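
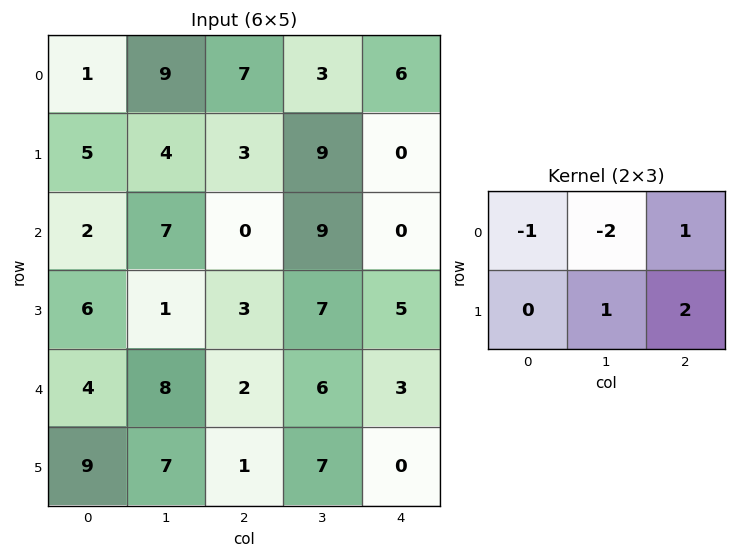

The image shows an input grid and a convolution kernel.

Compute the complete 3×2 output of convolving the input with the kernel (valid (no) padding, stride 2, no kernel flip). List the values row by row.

Output[0,0]: The receptive field on the input at this output position is [1 9 7 / 5 4 3]. Elementwise product with the kernel and sum: 1·-1 + 9·-2 + 7·1 + 4·1 + 3·2.

-2 2
-9 -1
-9 -4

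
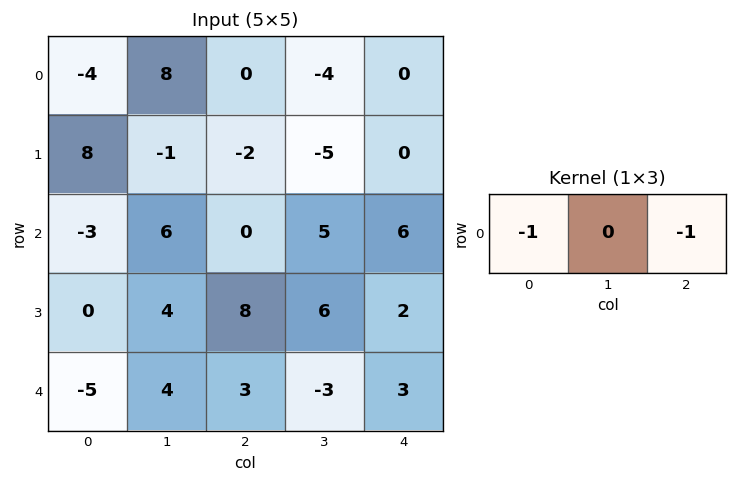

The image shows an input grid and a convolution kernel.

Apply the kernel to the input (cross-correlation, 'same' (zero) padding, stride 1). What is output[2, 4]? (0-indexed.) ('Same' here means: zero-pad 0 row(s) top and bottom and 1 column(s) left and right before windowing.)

-5

The receptive field on the zero-padded input at this output position is [5 6 0]. Elementwise product with the kernel and sum: 5·-1 + 0·-1.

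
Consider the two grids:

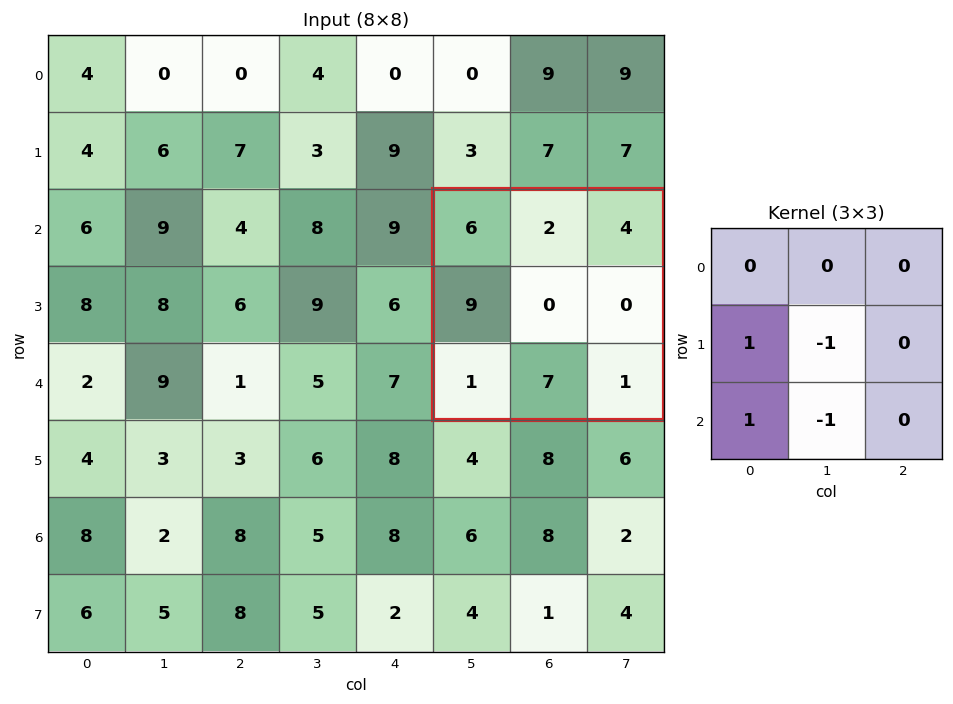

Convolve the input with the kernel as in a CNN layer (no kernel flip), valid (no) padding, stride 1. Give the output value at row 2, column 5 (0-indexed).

The receptive field on the input at this output position is [6 2 4 / 9 0 0 / 1 7 1]. Elementwise product with the kernel and sum: 9·1 + 0·-1 + 1·1 + 7·-1.

3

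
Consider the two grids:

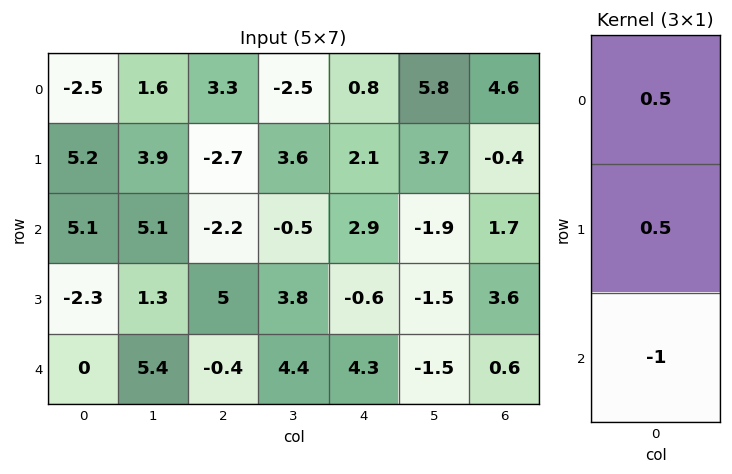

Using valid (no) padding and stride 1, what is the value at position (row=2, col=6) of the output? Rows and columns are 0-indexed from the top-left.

2.05

The receptive field on the input at this output position is [1.7 / 3.6 / 0.6]. Elementwise product with the kernel and sum: 1.7·0.5 + 3.6·0.5 + 0.6·-1.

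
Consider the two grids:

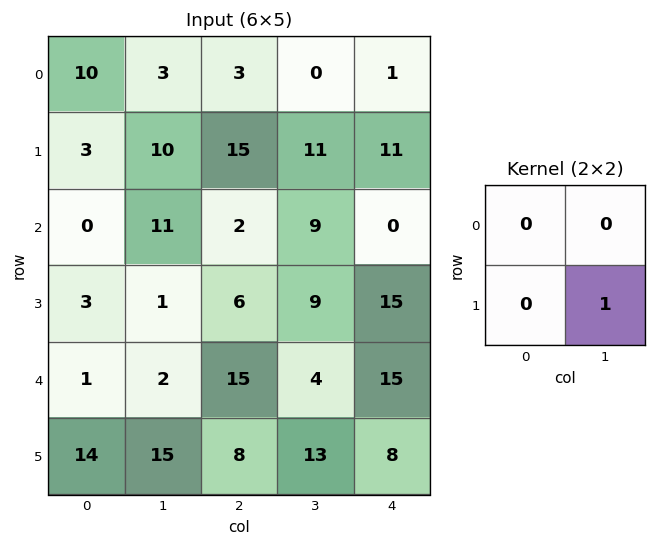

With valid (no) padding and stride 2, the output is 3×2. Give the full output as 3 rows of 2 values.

10 11
1 9
15 13

Output[0,0]: The receptive field on the input at this output position is [10 3 / 3 10]. Elementwise product with the kernel and sum: 10·1.
Output[0,1]: The receptive field on the input at this output position is [3 0 / 15 11]. Elementwise product with the kernel and sum: 11·1.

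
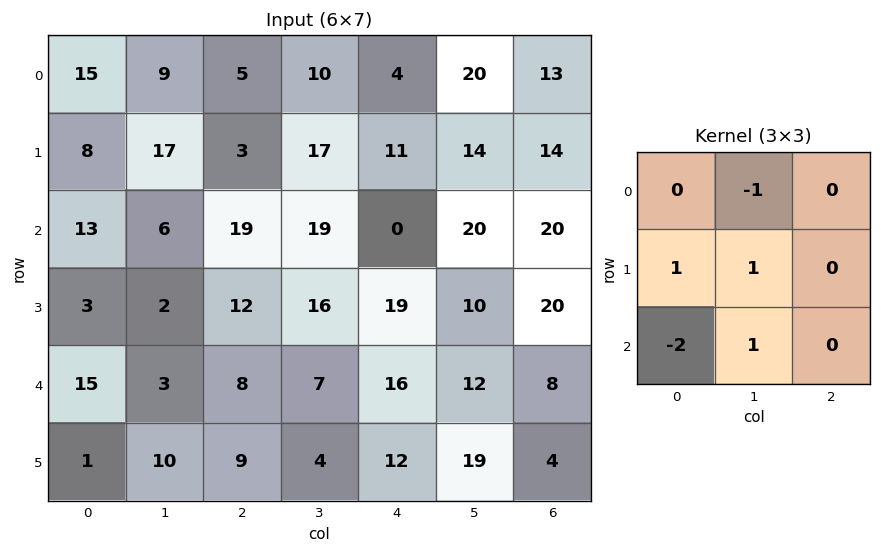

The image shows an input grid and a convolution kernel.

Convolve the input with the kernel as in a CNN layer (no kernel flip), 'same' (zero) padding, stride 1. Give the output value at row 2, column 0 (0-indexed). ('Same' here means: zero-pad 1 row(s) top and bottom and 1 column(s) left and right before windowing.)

8

The receptive field on the zero-padded input at this output position is [0 8 17 / 0 13 6 / 0 3 2]. Elementwise product with the kernel and sum: 8·-1 + 0·1 + 13·1 + 0·-2 + 3·1.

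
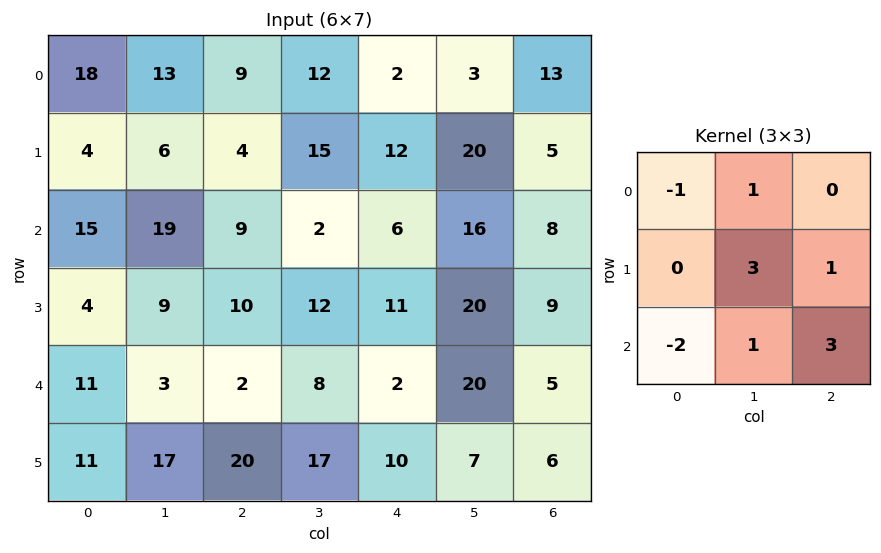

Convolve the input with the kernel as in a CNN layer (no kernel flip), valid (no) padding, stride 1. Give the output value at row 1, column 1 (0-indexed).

The receptive field on the input at this output position is [6 4 15 / 19 9 2 / 9 10 12]. Elementwise product with the kernel and sum: 6·-1 + 4·1 + 9·3 + 2·1 + 9·-2 + 10·1 + 12·3.

55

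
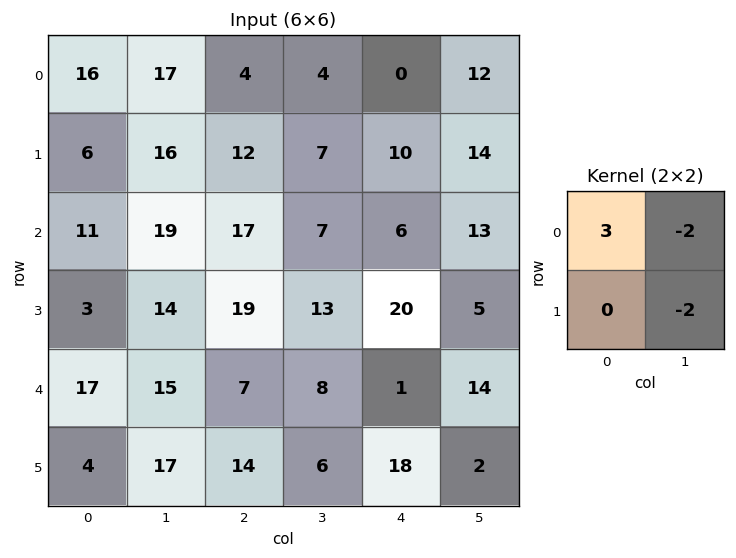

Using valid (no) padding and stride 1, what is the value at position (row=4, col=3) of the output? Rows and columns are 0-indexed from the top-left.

-14

The receptive field on the input at this output position is [8 1 / 6 18]. Elementwise product with the kernel and sum: 8·3 + 1·-2 + 18·-2.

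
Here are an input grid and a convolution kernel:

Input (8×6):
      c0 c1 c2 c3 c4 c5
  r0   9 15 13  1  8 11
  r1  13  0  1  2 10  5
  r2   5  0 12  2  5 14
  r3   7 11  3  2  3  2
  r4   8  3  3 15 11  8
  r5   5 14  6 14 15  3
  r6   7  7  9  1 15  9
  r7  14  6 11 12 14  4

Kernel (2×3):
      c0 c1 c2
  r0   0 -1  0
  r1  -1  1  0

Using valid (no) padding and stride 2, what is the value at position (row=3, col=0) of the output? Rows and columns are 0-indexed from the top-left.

-15

The receptive field on the input at this output position is [7 7 9 / 14 6 11]. Elementwise product with the kernel and sum: 7·-1 + 14·-1 + 6·1.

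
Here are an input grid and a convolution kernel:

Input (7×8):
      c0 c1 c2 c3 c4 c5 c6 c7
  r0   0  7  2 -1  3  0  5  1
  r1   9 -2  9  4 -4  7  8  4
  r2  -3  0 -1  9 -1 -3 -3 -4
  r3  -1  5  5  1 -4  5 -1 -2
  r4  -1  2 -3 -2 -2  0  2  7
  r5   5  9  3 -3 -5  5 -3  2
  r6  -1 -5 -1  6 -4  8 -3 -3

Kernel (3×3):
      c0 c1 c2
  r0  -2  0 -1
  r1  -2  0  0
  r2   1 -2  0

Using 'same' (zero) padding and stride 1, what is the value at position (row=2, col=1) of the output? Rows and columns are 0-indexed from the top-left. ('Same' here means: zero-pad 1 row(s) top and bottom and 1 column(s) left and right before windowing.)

The receptive field on the zero-padded input at this output position is [9 -2 9 / -3 0 -1 / -1 5 5]. Elementwise product with the kernel and sum: 9·-2 + 9·-1 + -3·-2 + -1·1 + 5·-2.

-32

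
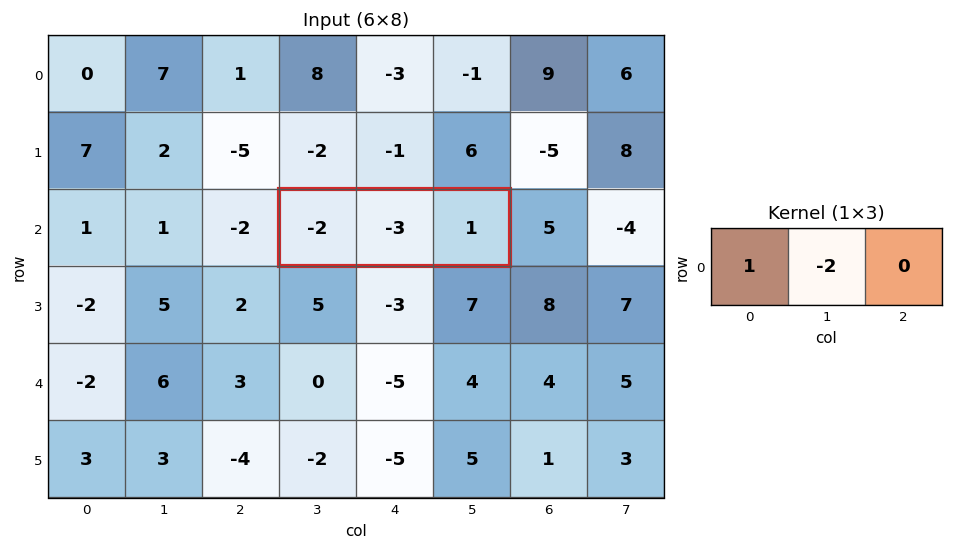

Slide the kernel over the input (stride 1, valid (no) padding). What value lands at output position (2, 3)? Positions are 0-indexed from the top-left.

The receptive field on the input at this output position is [-2 -3 1]. Elementwise product with the kernel and sum: -2·1 + -3·-2.

4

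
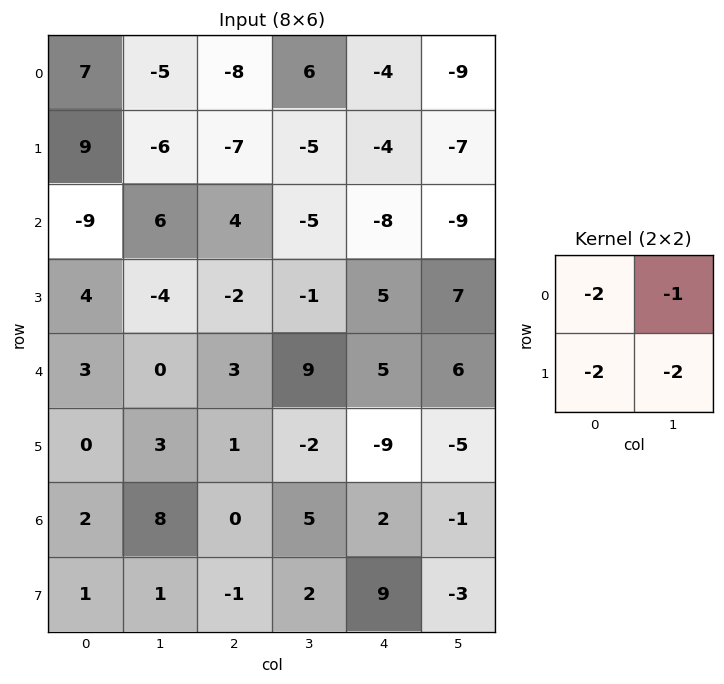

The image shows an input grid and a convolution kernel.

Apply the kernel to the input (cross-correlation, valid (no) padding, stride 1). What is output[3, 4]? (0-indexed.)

The receptive field on the input at this output position is [5 7 / 5 6]. Elementwise product with the kernel and sum: 5·-2 + 7·-1 + 5·-2 + 6·-2.

-39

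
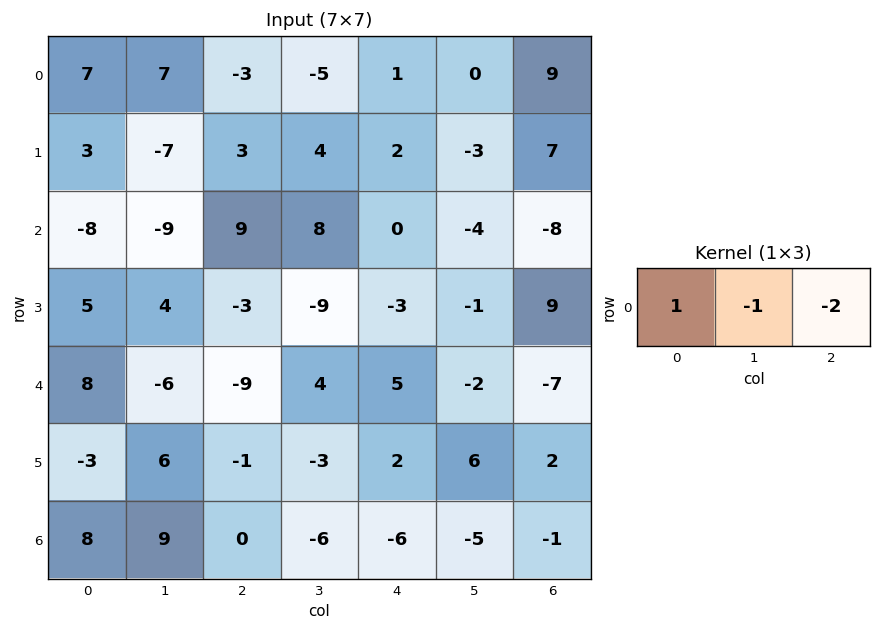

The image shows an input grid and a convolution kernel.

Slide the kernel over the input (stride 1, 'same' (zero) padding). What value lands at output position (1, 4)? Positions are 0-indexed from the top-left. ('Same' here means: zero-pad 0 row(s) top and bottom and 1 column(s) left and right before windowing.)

The receptive field on the zero-padded input at this output position is [4 2 -3]. Elementwise product with the kernel and sum: 4·1 + 2·-1 + -3·-2.

8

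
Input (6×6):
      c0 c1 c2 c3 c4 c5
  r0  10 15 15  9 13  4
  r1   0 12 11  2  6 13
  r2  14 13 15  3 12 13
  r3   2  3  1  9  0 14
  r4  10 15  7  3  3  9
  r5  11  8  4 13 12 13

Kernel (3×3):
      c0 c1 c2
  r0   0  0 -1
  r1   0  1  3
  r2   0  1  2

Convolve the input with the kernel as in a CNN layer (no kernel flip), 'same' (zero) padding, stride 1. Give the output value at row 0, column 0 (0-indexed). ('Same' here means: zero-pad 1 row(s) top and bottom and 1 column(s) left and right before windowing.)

The receptive field on the zero-padded input at this output position is [0 0 0 / 0 10 15 / 0 0 12]. Elementwise product with the kernel and sum: 0·-1 + 10·1 + 15·3 + 0·1 + 12·2.

79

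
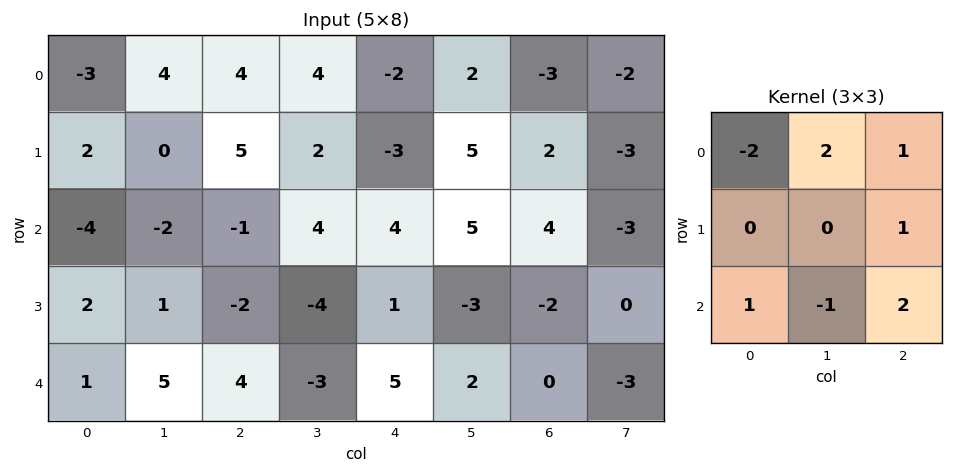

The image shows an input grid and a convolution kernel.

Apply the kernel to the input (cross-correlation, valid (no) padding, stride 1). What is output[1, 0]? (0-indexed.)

The receptive field on the input at this output position is [2 0 5 / -4 -2 -1 / 2 1 -2]. Elementwise product with the kernel and sum: 2·-2 + 0·2 + 5·1 + -1·1 + 2·1 + 1·-1 + -2·2.

-3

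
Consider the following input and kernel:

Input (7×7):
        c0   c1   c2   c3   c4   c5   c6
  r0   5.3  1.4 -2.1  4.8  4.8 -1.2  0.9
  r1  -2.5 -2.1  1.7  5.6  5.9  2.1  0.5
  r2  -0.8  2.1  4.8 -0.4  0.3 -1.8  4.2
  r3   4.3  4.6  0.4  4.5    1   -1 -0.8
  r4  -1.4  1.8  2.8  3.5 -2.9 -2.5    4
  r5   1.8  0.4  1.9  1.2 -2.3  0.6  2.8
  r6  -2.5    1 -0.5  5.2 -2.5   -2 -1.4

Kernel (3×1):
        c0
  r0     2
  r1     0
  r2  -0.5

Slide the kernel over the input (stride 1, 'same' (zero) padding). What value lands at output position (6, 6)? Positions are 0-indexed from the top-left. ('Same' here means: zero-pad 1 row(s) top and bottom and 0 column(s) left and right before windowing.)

5.6

The receptive field on the zero-padded input at this output position is [2.8 / -1.4 / 0]. Elementwise product with the kernel and sum: 2.8·2 + 0·-0.5.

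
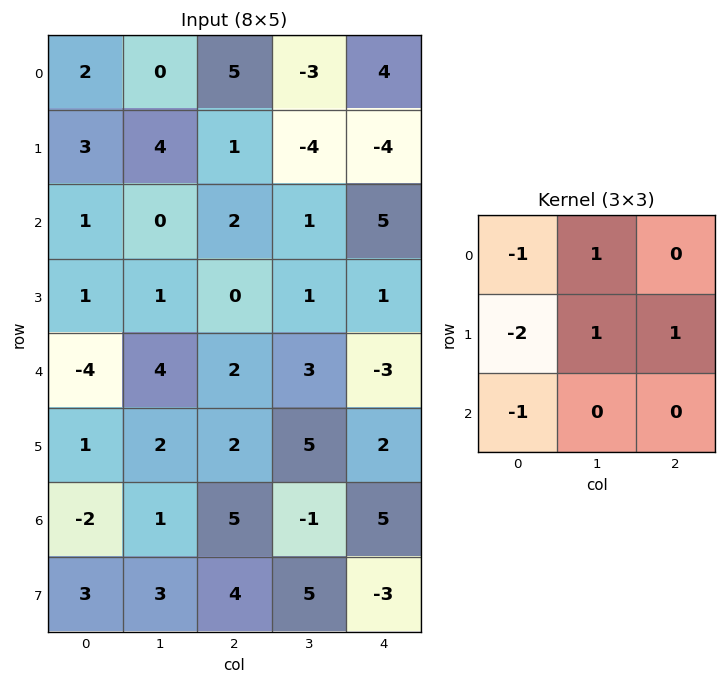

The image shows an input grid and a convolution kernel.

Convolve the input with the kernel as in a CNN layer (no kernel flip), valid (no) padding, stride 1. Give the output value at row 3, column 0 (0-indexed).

13

The receptive field on the input at this output position is [1 1 0 / -4 4 2 / 1 2 2]. Elementwise product with the kernel and sum: 1·-1 + 1·1 + -4·-2 + 4·1 + 2·1 + 1·-1.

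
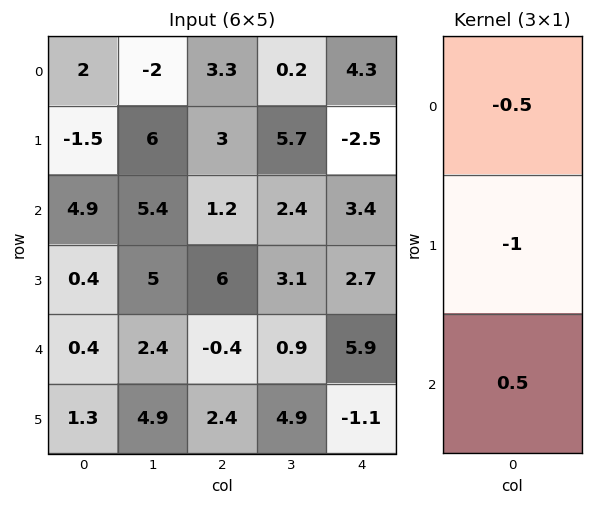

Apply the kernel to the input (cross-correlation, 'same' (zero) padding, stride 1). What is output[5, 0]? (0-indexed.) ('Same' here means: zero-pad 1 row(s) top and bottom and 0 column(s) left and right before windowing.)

The receptive field on the zero-padded input at this output position is [0.4 / 1.3 / 0]. Elementwise product with the kernel and sum: 0.4·-0.5 + 1.3·-1 + 0·0.5.

-1.5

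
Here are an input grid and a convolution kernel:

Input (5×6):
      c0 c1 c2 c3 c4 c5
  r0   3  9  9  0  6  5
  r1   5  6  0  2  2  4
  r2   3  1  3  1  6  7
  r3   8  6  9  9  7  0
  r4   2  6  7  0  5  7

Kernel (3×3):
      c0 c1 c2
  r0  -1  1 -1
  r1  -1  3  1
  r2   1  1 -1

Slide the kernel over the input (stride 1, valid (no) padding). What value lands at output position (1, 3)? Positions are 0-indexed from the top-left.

The receptive field on the input at this output position is [2 2 4 / 1 6 7 / 9 7 0]. Elementwise product with the kernel and sum: 2·-1 + 2·1 + 4·-1 + 1·-1 + 6·3 + 7·1 + 9·1 + 7·1 + 0·-1.

36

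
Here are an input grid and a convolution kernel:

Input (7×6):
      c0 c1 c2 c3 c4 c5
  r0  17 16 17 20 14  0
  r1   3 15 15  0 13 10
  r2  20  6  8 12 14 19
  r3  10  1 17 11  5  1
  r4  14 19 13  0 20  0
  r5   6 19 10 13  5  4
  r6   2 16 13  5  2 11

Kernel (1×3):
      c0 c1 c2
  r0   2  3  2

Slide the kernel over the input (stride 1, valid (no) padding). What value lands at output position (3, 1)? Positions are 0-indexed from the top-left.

The receptive field on the input at this output position is [1 17 11]. Elementwise product with the kernel and sum: 1·2 + 17·3 + 11·2.

75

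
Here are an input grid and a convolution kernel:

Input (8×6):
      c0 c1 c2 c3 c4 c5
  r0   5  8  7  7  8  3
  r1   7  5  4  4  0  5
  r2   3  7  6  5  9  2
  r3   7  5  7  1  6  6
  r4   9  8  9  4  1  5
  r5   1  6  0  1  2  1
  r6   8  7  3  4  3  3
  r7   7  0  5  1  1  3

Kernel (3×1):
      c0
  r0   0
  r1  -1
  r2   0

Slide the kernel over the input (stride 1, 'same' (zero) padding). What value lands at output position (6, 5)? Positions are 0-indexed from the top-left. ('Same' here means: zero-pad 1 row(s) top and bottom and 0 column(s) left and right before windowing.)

-3

The receptive field on the zero-padded input at this output position is [1 / 3 / 3]. Elementwise product with the kernel and sum: 3·-1.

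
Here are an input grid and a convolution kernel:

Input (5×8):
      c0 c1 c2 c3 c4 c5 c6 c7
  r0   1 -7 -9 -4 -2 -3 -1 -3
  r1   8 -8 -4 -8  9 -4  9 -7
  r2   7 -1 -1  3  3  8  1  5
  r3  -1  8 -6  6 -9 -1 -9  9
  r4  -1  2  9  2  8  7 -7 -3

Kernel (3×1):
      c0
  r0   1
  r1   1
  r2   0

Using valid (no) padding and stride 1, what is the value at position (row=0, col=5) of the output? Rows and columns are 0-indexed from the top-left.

-7

The receptive field on the input at this output position is [-3 / -4 / 8]. Elementwise product with the kernel and sum: -3·1 + -4·1.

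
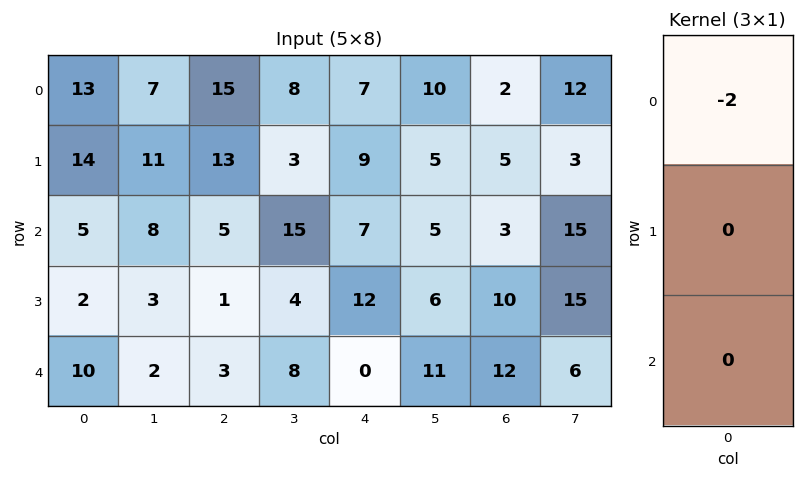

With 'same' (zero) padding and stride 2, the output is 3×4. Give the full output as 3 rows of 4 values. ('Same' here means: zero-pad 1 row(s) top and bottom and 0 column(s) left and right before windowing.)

Output[0,0]: The receptive field on the zero-padded input at this output position is [0 / 13 / 14]. Elementwise product with the kernel and sum: 0·-2.

0 0 0 0
-28 -26 -18 -10
-4 -2 -24 -20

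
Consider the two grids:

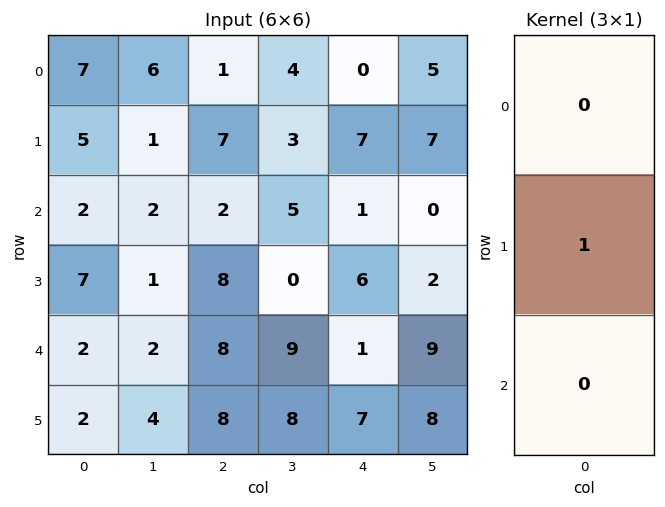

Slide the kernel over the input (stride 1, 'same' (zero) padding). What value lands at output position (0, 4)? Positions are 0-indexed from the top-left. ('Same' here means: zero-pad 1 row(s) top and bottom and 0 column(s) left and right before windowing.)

0

The receptive field on the zero-padded input at this output position is [0 / 0 / 7]. Elementwise product with the kernel and sum: 0·1.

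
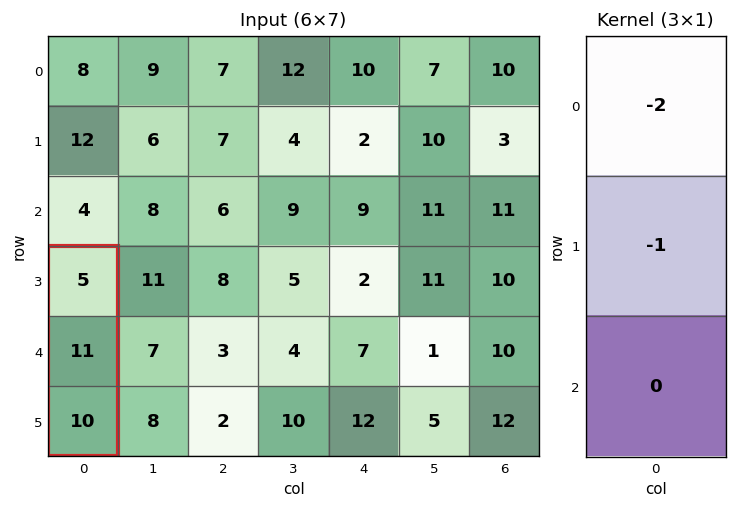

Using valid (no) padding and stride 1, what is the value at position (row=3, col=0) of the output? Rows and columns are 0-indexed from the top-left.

The receptive field on the input at this output position is [5 / 11 / 10]. Elementwise product with the kernel and sum: 5·-2 + 11·-1.

-21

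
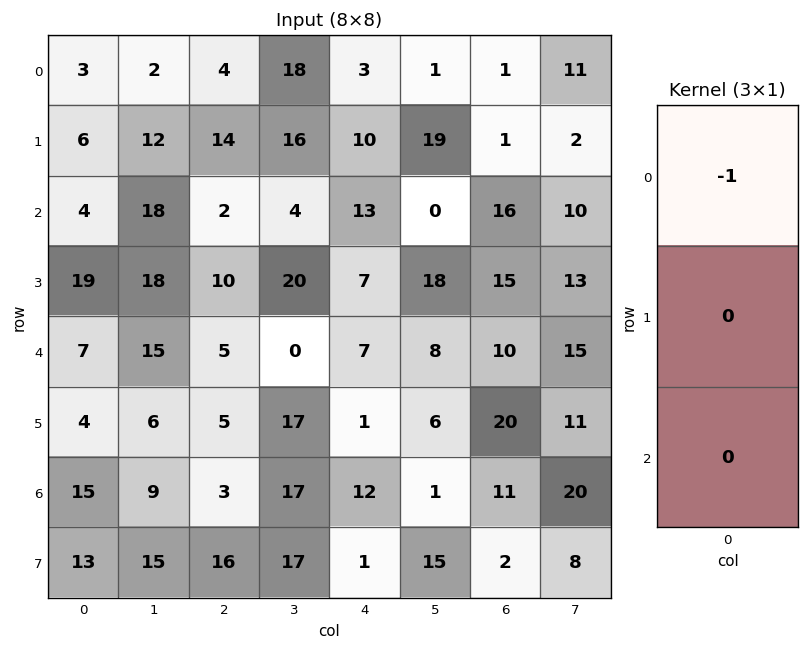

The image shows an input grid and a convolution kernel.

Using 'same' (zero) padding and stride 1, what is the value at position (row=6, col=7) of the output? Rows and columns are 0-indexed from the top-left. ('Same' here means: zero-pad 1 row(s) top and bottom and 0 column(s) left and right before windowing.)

The receptive field on the zero-padded input at this output position is [11 / 20 / 8]. Elementwise product with the kernel and sum: 11·-1.

-11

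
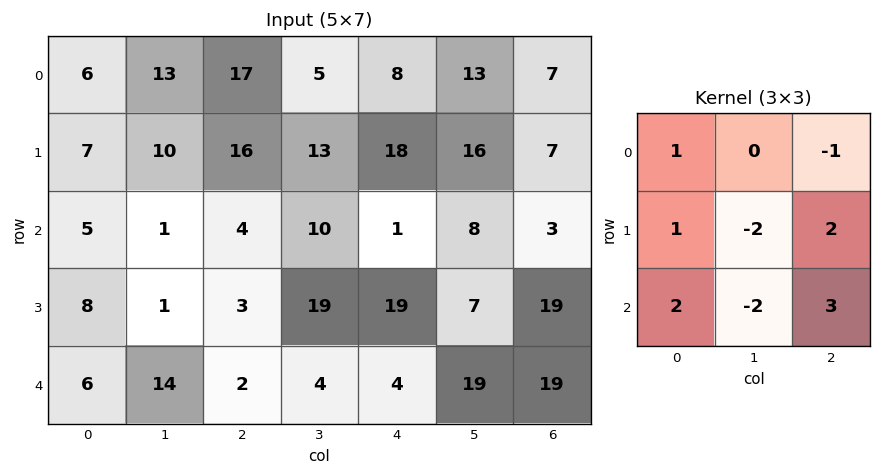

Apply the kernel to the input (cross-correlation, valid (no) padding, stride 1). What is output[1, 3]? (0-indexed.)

42

The receptive field on the input at this output position is [13 18 16 / 10 1 8 / 19 19 7]. Elementwise product with the kernel and sum: 13·1 + 16·-1 + 10·1 + 1·-2 + 8·2 + 19·2 + 19·-2 + 7·3.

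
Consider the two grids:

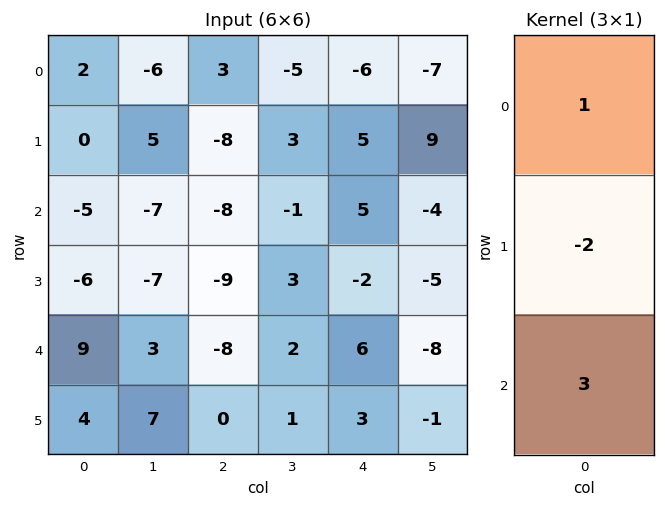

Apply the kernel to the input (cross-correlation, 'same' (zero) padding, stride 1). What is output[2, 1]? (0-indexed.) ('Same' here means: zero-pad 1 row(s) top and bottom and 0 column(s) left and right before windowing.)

The receptive field on the zero-padded input at this output position is [5 / -7 / -7]. Elementwise product with the kernel and sum: 5·1 + -7·-2 + -7·3.

-2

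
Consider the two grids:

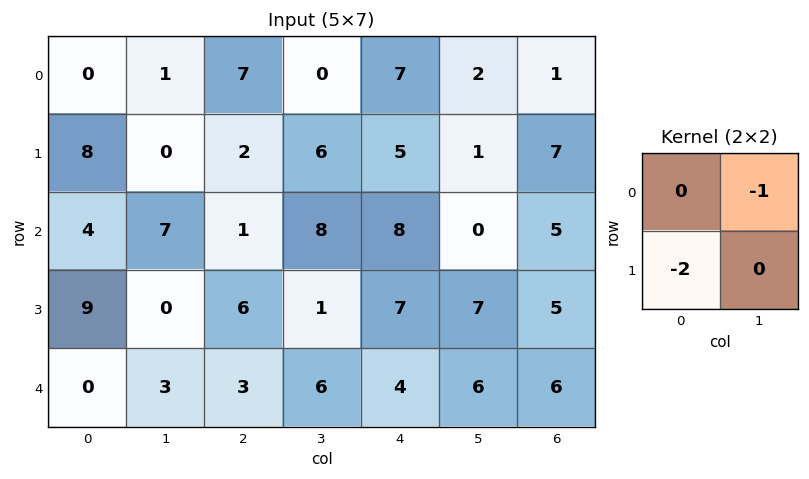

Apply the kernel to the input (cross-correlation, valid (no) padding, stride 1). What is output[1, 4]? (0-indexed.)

The receptive field on the input at this output position is [5 1 / 8 0]. Elementwise product with the kernel and sum: 1·-1 + 8·-2.

-17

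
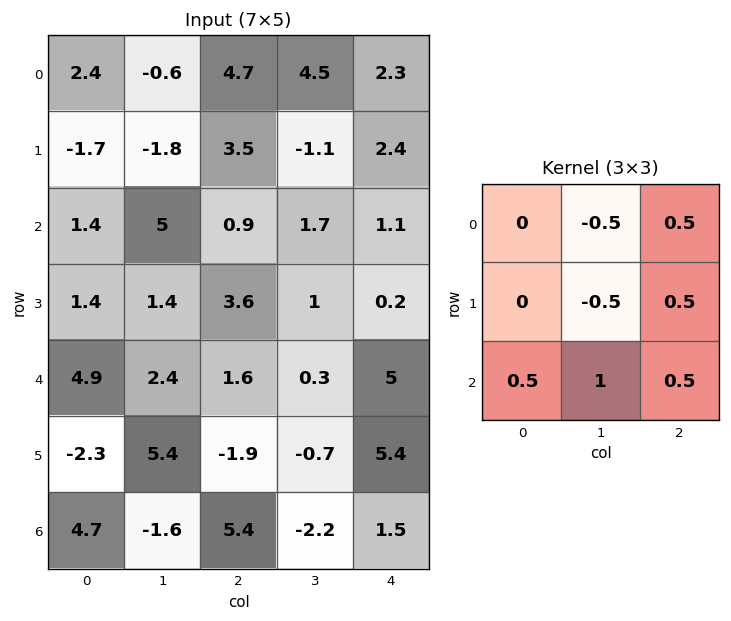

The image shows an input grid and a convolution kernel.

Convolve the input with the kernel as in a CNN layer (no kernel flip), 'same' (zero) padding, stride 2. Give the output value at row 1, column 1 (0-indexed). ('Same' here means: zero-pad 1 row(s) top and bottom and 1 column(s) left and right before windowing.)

2.9

The receptive field on the zero-padded input at this output position is [-1.8 3.5 -1.1 / 5 0.9 1.7 / 1.4 3.6 1]. Elementwise product with the kernel and sum: 3.5·-0.5 + -1.1·0.5 + 0.9·-0.5 + 1.7·0.5 + 1.4·0.5 + 3.6·1 + 1·0.5.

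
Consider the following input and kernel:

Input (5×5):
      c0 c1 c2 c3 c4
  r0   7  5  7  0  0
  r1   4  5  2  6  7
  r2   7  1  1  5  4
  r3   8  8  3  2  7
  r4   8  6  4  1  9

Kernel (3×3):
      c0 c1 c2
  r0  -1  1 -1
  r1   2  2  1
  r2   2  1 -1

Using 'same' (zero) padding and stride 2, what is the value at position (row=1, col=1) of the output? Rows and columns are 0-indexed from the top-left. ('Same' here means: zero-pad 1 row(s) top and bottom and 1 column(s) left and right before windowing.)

17

The receptive field on the zero-padded input at this output position is [5 2 6 / 1 1 5 / 8 3 2]. Elementwise product with the kernel and sum: 5·-1 + 2·1 + 6·-1 + 1·2 + 1·2 + 5·1 + 8·2 + 3·1 + 2·-1.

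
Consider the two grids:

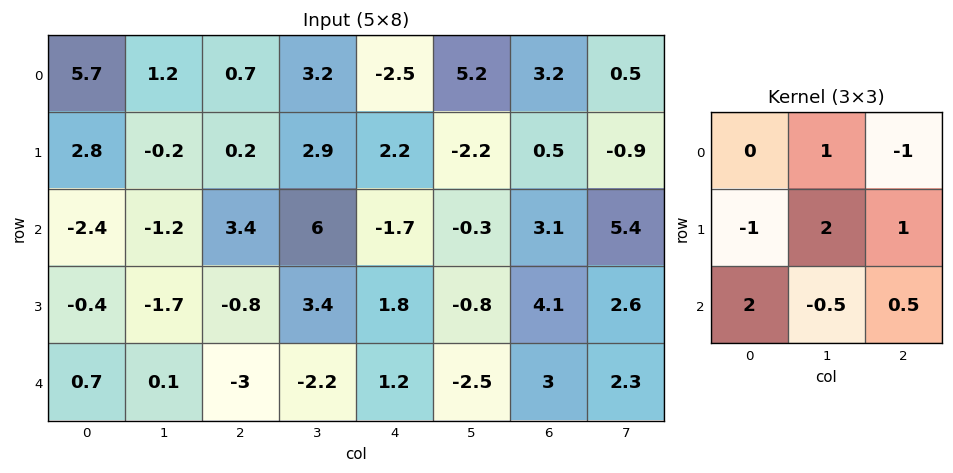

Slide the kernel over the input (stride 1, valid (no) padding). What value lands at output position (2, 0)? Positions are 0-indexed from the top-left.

The receptive field on the input at this output position is [-2.4 -1.2 3.4 / -0.4 -1.7 -0.8 / 0.7 0.1 -3]. Elementwise product with the kernel and sum: -1.2·1 + 3.4·-1 + -0.4·-1 + -1.7·2 + -0.8·1 + 0.7·2 + 0.1·-0.5 + -3·0.5.

-8.55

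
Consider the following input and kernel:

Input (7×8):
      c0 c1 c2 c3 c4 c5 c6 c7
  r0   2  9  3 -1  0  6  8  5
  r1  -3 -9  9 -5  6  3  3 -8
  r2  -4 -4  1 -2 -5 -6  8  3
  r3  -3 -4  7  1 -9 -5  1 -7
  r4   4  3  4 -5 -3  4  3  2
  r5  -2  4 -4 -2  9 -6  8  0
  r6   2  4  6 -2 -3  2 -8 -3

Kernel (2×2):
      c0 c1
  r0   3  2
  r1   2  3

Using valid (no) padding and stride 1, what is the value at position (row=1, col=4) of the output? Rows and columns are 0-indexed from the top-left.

The receptive field on the input at this output position is [6 3 / -5 -6]. Elementwise product with the kernel and sum: 6·3 + 3·2 + -5·2 + -6·3.

-4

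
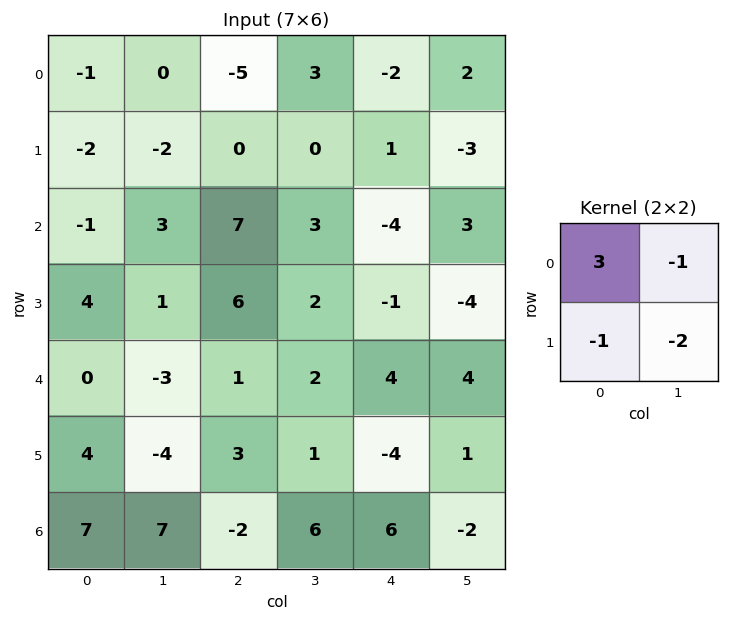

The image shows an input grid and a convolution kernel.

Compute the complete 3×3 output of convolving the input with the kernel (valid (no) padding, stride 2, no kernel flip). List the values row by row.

3 -18 -3
-12 8 -6
7 -4 10

Output[0,0]: The receptive field on the input at this output position is [-1 0 / -2 -2]. Elementwise product with the kernel and sum: -1·3 + 0·-1 + -2·-1 + -2·-2.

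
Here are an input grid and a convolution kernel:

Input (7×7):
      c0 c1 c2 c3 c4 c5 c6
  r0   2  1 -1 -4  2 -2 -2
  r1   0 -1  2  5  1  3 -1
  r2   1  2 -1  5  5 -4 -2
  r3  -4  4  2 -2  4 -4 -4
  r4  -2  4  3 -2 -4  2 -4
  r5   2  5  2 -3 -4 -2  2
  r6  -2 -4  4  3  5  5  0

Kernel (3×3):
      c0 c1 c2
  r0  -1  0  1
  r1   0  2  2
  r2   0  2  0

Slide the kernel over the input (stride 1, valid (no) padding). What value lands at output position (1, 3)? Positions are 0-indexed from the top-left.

The receptive field on the input at this output position is [5 1 3 / 5 5 -4 / -2 4 -4]. Elementwise product with the kernel and sum: 5·-1 + 3·1 + 5·2 + -4·2 + 4·2.

8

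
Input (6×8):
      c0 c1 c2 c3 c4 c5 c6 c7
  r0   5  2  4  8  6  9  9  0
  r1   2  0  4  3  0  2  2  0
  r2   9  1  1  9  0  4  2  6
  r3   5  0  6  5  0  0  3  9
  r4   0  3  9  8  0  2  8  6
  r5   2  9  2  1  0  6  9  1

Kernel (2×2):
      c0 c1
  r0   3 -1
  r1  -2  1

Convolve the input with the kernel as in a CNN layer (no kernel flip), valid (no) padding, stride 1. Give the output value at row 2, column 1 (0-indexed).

8

The receptive field on the input at this output position is [1 1 / 0 6]. Elementwise product with the kernel and sum: 1·3 + 1·-1 + 0·-2 + 6·1.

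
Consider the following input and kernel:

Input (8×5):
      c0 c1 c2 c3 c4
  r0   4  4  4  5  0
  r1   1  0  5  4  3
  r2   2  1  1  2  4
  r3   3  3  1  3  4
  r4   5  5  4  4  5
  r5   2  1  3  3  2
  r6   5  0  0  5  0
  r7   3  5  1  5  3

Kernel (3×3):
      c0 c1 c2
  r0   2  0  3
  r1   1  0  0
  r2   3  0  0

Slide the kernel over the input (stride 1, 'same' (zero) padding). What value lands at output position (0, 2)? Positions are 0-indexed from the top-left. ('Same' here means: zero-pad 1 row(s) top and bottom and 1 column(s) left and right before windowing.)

4

The receptive field on the zero-padded input at this output position is [0 0 0 / 4 4 5 / 0 5 4]. Elementwise product with the kernel and sum: 0·2 + 0·3 + 4·1 + 0·3.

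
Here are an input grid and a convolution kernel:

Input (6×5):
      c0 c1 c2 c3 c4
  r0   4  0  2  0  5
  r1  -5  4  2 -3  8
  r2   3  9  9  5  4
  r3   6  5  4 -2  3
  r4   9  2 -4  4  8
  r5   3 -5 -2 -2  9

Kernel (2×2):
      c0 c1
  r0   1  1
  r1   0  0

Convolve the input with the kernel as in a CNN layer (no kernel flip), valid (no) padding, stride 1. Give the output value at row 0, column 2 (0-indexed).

The receptive field on the input at this output position is [2 0 / 2 -3]. Elementwise product with the kernel and sum: 2·1 + 0·1.

2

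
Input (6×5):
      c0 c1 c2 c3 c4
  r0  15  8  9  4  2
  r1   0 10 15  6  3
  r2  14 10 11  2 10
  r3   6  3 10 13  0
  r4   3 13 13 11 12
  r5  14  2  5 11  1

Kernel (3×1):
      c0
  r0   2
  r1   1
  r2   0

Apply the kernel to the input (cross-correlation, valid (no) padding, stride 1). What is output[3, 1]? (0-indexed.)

The receptive field on the input at this output position is [3 / 13 / 2]. Elementwise product with the kernel and sum: 3·2 + 13·1.

19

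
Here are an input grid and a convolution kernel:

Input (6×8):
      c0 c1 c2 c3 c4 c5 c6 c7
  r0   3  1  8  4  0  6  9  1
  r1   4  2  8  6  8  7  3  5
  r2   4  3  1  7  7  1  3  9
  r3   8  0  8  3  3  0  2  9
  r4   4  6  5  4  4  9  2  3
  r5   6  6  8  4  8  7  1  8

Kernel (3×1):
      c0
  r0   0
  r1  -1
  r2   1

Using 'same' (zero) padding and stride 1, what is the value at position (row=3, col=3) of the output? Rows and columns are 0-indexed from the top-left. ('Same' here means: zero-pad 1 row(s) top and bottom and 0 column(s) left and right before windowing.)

1

The receptive field on the zero-padded input at this output position is [7 / 3 / 4]. Elementwise product with the kernel and sum: 3·-1 + 4·1.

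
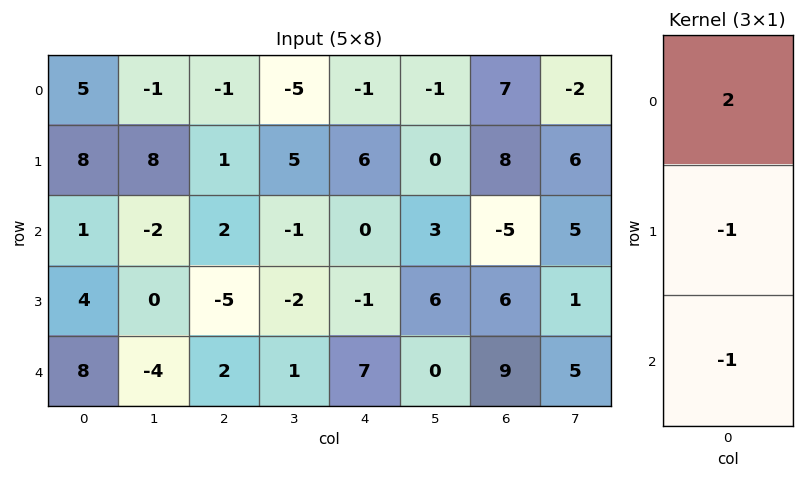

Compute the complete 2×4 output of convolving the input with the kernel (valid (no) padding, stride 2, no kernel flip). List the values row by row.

Output[0,0]: The receptive field on the input at this output position is [5 / 8 / 1]. Elementwise product with the kernel and sum: 5·2 + 8·-1 + 1·-1.

1 -5 -8 11
-10 7 -6 -25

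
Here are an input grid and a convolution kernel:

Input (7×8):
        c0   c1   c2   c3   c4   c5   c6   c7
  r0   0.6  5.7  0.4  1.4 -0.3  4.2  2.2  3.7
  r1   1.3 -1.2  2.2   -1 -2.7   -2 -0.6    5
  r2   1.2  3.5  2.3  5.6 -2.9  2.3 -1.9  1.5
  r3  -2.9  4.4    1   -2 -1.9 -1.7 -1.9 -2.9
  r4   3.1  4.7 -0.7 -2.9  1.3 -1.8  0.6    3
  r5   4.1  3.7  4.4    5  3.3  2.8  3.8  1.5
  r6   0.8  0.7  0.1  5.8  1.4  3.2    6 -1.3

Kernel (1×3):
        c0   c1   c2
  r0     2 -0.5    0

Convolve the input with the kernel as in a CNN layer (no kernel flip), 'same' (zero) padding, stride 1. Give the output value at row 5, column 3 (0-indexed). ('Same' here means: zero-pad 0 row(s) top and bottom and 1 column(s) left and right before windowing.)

6.3

The receptive field on the zero-padded input at this output position is [4.4 5 3.3]. Elementwise product with the kernel and sum: 4.4·2 + 5·-0.5.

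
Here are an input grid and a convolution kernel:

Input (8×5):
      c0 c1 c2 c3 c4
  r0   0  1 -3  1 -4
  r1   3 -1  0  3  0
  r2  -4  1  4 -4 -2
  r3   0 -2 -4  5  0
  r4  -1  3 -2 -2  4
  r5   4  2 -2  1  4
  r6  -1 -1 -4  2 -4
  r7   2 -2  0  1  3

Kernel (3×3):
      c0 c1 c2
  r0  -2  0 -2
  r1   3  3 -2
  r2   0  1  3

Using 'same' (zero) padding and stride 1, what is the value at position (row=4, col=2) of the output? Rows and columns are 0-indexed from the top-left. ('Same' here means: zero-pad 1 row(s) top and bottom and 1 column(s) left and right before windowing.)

2

The receptive field on the zero-padded input at this output position is [-2 -4 5 / 3 -2 -2 / 2 -2 1]. Elementwise product with the kernel and sum: -2·-2 + 5·-2 + 3·3 + -2·3 + -2·-2 + -2·1 + 1·3.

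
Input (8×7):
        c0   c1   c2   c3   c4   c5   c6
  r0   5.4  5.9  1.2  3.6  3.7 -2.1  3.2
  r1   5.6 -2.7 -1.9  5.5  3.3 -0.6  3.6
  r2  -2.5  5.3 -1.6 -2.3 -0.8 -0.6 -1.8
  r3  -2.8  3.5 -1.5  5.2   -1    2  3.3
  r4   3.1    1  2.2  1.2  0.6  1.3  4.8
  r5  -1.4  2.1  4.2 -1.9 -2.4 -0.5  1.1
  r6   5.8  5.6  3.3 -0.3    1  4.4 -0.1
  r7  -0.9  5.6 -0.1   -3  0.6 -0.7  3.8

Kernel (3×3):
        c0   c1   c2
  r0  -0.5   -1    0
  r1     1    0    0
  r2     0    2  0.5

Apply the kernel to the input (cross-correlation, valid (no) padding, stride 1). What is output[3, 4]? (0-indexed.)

-1.35

The receptive field on the input at this output position is [-1 2 3.3 / 0.6 1.3 4.8 / -2.4 -0.5 1.1]. Elementwise product with the kernel and sum: -1·-0.5 + 2·-1 + 0.6·1 + -0.5·2 + 1.1·0.5.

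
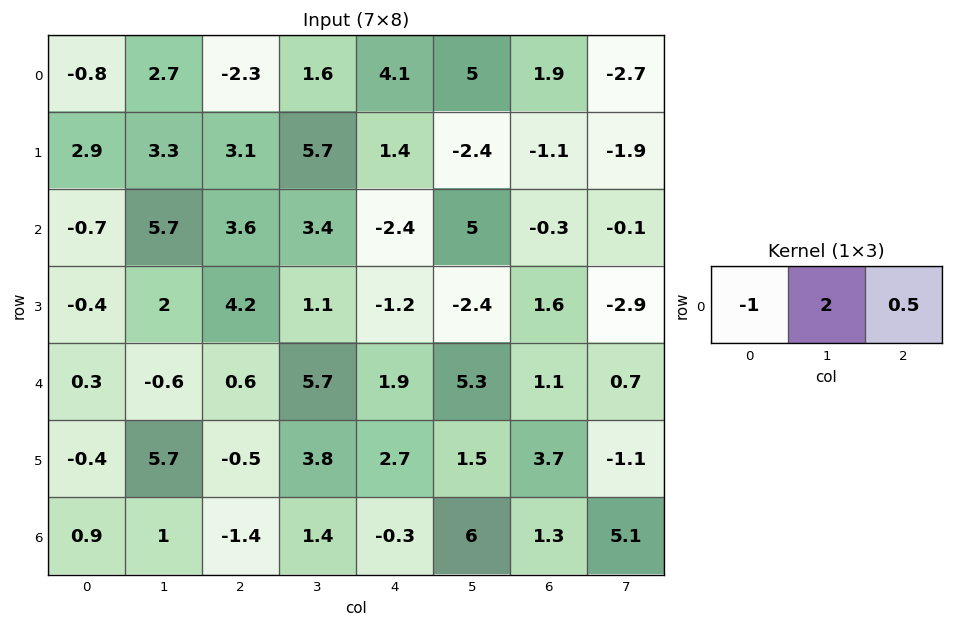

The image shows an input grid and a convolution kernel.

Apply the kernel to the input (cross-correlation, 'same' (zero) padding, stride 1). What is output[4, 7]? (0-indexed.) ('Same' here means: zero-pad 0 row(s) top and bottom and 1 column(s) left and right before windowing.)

0.3

The receptive field on the zero-padded input at this output position is [1.1 0.7 0]. Elementwise product with the kernel and sum: 1.1·-1 + 0.7·2 + 0·0.5.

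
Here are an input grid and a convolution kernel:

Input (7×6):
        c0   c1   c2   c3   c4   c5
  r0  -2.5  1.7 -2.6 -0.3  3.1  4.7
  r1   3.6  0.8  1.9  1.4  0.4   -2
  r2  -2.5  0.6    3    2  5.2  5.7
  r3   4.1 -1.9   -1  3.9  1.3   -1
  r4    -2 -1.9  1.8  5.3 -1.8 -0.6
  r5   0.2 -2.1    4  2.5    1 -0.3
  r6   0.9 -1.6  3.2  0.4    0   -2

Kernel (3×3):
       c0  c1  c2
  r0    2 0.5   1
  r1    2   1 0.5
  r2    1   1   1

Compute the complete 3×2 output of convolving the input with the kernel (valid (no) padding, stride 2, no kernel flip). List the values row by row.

3.3 13.35
2 20.05
-0.35 19.05

Output[0,0]: The receptive field on the input at this output position is [-2.5 1.7 -2.6 / 3.6 0.8 1.9 / -2.5 0.6 3]. Elementwise product with the kernel and sum: -2.5·2 + 1.7·0.5 + -2.6·1 + 3.6·2 + 0.8·1 + 1.9·0.5 + -2.5·1 + 0.6·1 + 3·1.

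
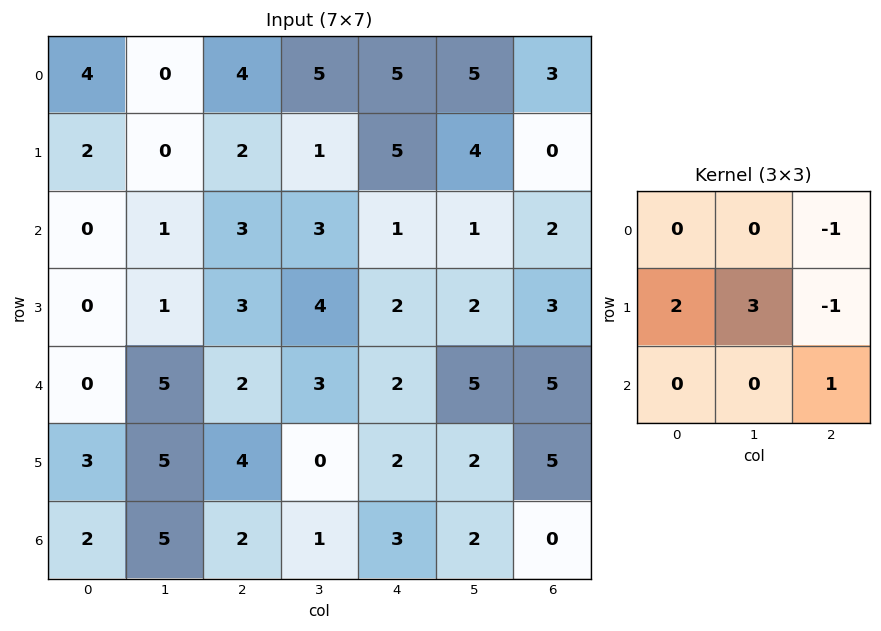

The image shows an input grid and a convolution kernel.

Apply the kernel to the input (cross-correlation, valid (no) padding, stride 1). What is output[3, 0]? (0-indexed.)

The receptive field on the input at this output position is [0 1 3 / 0 5 2 / 3 5 4]. Elementwise product with the kernel and sum: 3·-1 + 0·2 + 5·3 + 2·-1 + 4·1.

14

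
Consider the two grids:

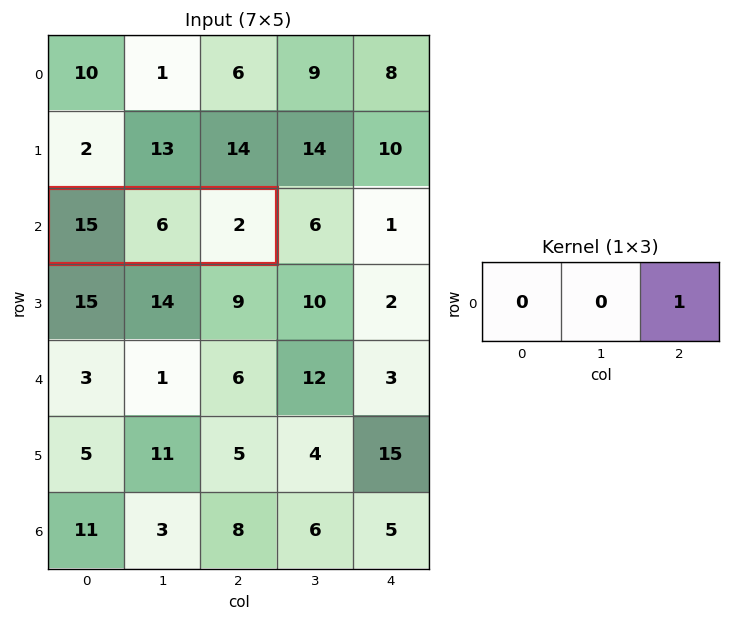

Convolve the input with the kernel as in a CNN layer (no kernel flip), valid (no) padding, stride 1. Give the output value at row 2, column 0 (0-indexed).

2

The receptive field on the input at this output position is [15 6 2]. Elementwise product with the kernel and sum: 2·1.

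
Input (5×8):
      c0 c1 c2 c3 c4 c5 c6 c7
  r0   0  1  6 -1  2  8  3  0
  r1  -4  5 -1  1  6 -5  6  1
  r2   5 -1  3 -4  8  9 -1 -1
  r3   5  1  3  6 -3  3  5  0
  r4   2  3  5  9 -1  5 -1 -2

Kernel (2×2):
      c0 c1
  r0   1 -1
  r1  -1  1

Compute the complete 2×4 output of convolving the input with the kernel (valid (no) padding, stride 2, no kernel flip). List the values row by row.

Output[0,0]: The receptive field on the input at this output position is [0 1 / -4 5]. Elementwise product with the kernel and sum: 0·1 + 1·-1 + -4·-1 + 5·1.

8 9 -17 -2
2 10 5 -5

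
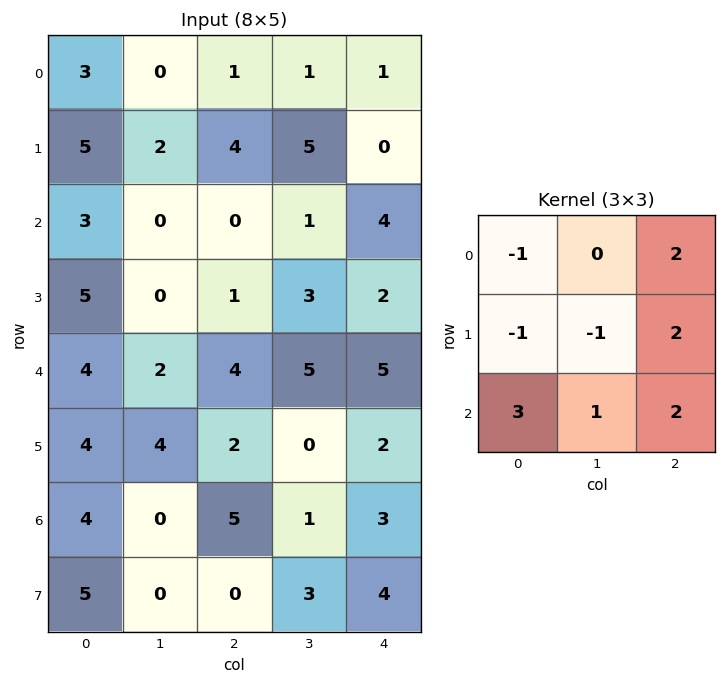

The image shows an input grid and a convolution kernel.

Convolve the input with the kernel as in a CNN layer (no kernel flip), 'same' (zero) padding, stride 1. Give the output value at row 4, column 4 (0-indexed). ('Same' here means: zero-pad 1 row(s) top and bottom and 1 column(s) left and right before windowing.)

The receptive field on the zero-padded input at this output position is [3 2 0 / 5 5 0 / 0 2 0]. Elementwise product with the kernel and sum: 3·-1 + 0·2 + 5·-1 + 5·-1 + 0·2 + 0·3 + 2·1 + 0·2.

-11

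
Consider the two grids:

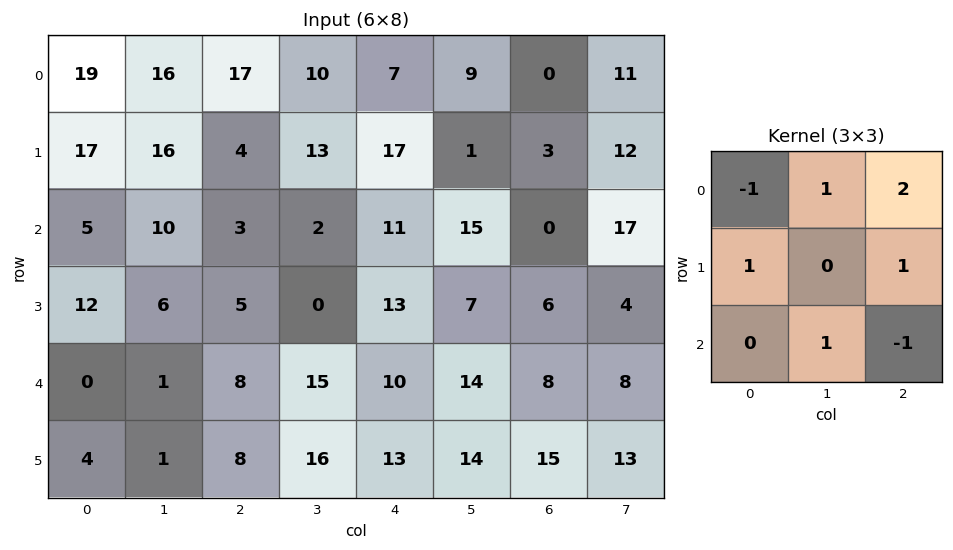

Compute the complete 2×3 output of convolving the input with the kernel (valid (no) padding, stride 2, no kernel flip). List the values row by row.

59 19 37
21 44 29

Output[0,0]: The receptive field on the input at this output position is [19 16 17 / 17 16 4 / 5 10 3]. Elementwise product with the kernel and sum: 19·-1 + 16·1 + 17·2 + 17·1 + 4·1 + 10·1 + 3·-1.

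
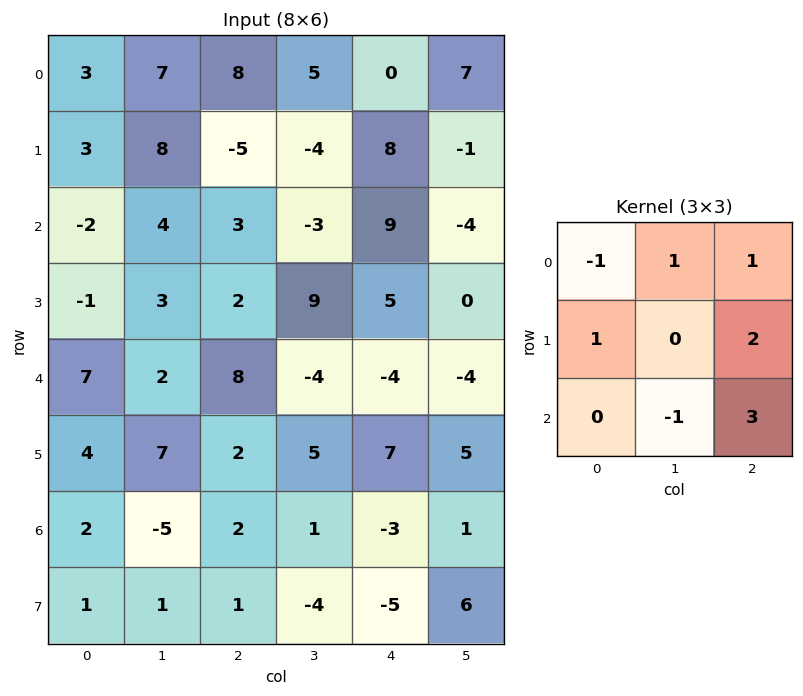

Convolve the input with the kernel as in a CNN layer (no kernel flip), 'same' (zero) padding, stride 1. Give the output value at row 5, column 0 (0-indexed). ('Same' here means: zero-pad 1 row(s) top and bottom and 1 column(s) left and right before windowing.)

6

The receptive field on the zero-padded input at this output position is [0 7 2 / 0 4 7 / 0 2 -5]. Elementwise product with the kernel and sum: 0·-1 + 7·1 + 2·1 + 0·1 + 7·2 + 2·-1 + -5·3.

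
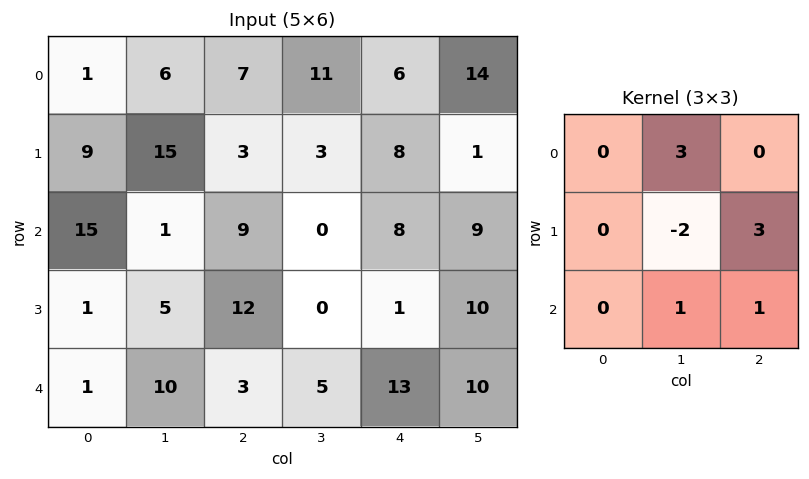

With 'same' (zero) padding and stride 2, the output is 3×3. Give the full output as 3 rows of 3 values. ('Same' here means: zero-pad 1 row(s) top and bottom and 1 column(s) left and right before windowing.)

40 25 39
6 3 46
31 45 7

Output[0,0]: The receptive field on the zero-padded input at this output position is [0 0 0 / 0 1 6 / 0 9 15]. Elementwise product with the kernel and sum: 0·3 + 1·-2 + 6·3 + 9·1 + 15·1.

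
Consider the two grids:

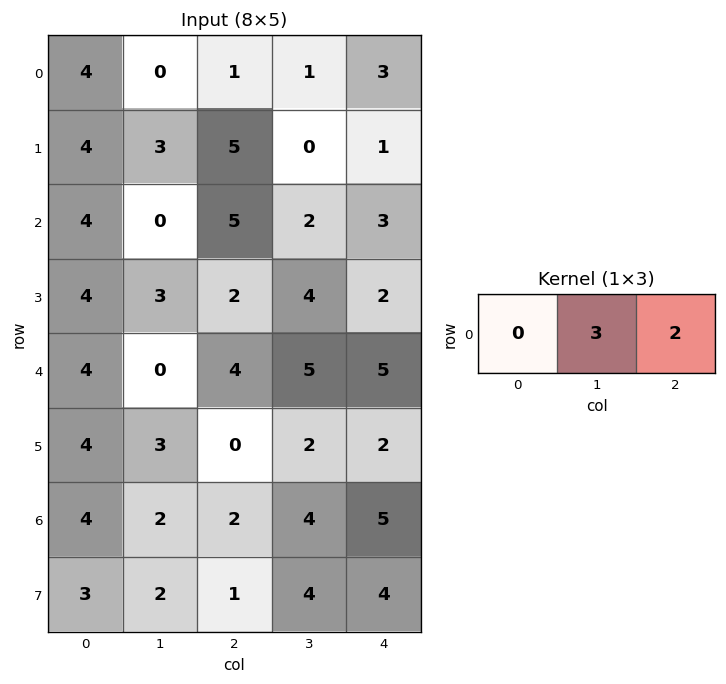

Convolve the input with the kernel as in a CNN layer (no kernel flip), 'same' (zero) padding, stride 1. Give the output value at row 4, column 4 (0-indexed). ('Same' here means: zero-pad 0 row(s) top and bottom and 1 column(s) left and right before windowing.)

The receptive field on the zero-padded input at this output position is [5 5 0]. Elementwise product with the kernel and sum: 5·3 + 0·2.

15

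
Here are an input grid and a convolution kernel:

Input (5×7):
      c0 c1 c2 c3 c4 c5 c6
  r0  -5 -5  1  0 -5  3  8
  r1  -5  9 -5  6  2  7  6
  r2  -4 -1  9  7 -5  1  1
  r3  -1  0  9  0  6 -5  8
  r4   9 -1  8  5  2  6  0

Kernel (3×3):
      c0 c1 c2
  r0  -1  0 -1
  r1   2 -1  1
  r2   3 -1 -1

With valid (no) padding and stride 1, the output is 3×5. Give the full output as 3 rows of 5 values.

Output[0,0]: The receptive field on the input at this output position is [-5 -5 1 / -5 9 -5 / -4 -1 9]. Elementwise product with the kernel and sum: -5·-1 + 1·-1 + -5·2 + 9·-1 + -5·1 + -4·3 + -1·-1 + 9·-1.
Output[0,1]: The receptive field on the input at this output position is [-5 1 0 / 9 -5 6 / -1 9 7]. Elementwise product with the kernel and sum: -5·-1 + 0·-1 + 9·2 + -5·-1 + 6·1 + -1·3 + 9·-1 + 7·-1.

-40 15 15 39 -17
0 -28 30 6 -3
22 -31 37 -12 29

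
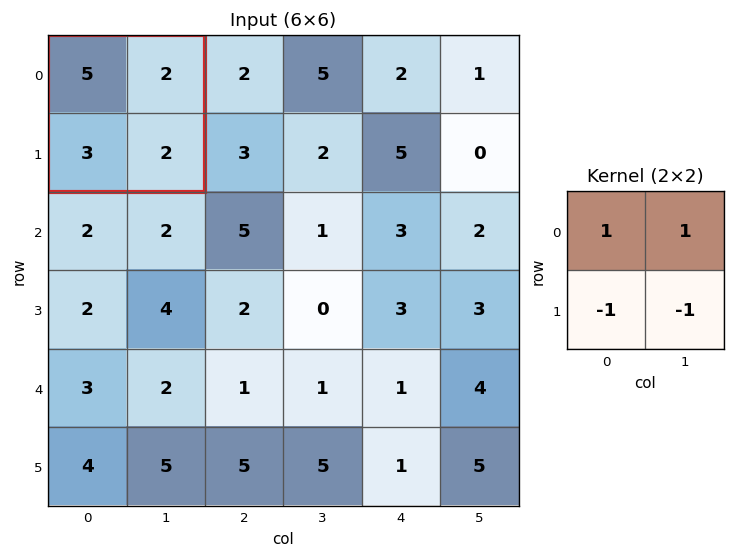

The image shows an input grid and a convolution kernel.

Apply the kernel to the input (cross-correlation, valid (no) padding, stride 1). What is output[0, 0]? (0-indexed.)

The receptive field on the input at this output position is [5 2 / 3 2]. Elementwise product with the kernel and sum: 5·1 + 2·1 + 3·-1 + 2·-1.

2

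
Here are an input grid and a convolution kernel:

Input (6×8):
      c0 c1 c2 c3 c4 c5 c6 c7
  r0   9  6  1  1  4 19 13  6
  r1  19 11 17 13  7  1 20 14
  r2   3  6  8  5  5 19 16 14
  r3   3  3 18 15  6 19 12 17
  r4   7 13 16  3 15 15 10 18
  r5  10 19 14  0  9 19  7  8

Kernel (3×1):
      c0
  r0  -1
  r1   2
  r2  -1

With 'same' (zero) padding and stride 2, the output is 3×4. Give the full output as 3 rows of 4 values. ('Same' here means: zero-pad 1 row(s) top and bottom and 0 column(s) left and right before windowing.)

Output[0,0]: The receptive field on the zero-padded input at this output position is [0 / 9 / 19]. Elementwise product with the kernel and sum: 0·-1 + 9·2 + 19·-1.
Output[0,1]: The receptive field on the zero-padded input at this output position is [0 / 1 / 17]. Elementwise product with the kernel and sum: 0·-1 + 1·2 + 17·-1.

-1 -15 1 6
-16 -19 -3 0
1 0 15 1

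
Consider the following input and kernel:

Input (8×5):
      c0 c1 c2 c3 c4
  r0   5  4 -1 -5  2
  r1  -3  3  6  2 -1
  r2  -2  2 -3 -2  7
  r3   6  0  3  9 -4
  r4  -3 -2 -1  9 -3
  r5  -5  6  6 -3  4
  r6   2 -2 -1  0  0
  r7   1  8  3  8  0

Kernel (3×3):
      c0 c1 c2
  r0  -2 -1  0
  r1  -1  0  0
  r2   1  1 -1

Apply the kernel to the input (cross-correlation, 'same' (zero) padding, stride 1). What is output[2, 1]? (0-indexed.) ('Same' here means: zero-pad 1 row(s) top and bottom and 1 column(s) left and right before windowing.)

The receptive field on the zero-padded input at this output position is [-3 3 6 / -2 2 -3 / 6 0 3]. Elementwise product with the kernel and sum: -3·-2 + 3·-1 + -2·-1 + 6·1 + 0·1 + 3·-1.

8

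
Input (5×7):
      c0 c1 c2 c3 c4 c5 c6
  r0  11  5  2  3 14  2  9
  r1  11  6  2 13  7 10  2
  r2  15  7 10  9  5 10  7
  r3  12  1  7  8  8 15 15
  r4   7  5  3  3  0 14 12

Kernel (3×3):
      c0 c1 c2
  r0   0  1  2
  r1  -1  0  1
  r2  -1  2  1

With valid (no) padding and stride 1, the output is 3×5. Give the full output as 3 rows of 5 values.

9 37 49 26 37
2 51 39 51 53
28 39 23 43 71

Output[0,0]: The receptive field on the input at this output position is [11 5 2 / 11 6 2 / 15 7 10]. Elementwise product with the kernel and sum: 5·1 + 2·2 + 11·-1 + 2·1 + 15·-1 + 7·2 + 10·1.
Output[0,1]: The receptive field on the input at this output position is [5 2 3 / 6 2 13 / 7 10 9]. Elementwise product with the kernel and sum: 2·1 + 3·2 + 6·-1 + 13·1 + 7·-1 + 10·2 + 9·1.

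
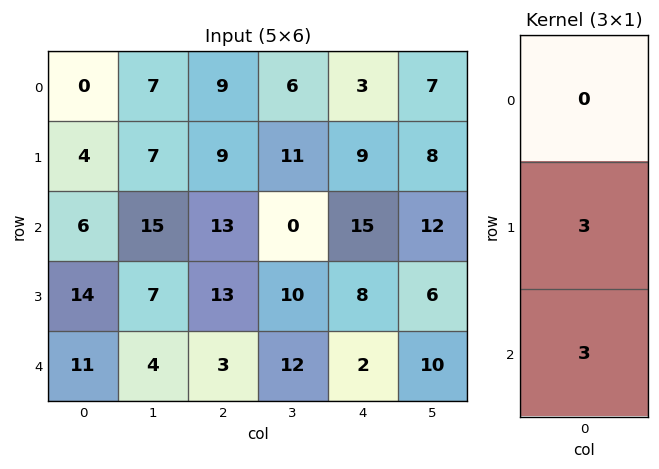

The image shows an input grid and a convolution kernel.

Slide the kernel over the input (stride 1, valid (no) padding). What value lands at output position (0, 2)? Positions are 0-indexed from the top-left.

66

The receptive field on the input at this output position is [9 / 9 / 13]. Elementwise product with the kernel and sum: 9·3 + 13·3.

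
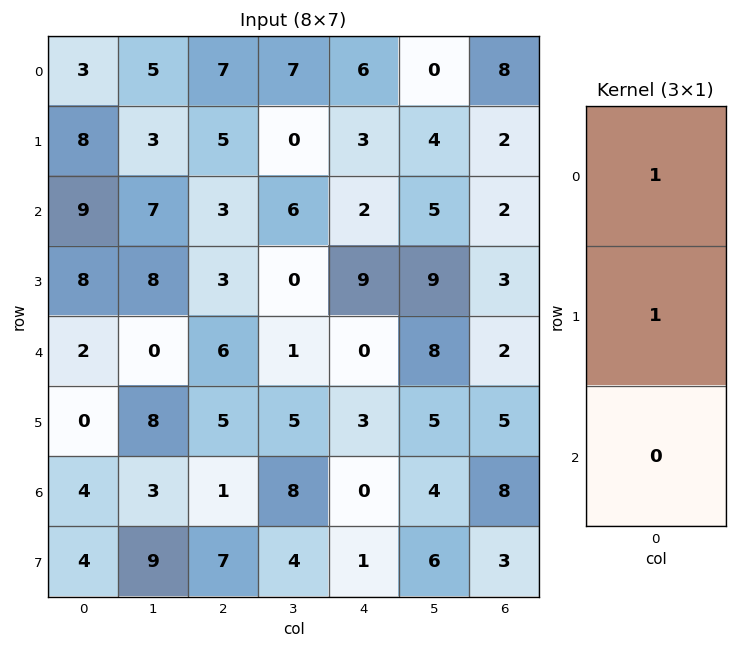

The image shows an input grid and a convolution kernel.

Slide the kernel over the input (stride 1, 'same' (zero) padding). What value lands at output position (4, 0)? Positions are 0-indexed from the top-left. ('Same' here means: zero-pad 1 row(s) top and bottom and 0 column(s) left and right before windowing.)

The receptive field on the zero-padded input at this output position is [8 / 2 / 0]. Elementwise product with the kernel and sum: 8·1 + 2·1.

10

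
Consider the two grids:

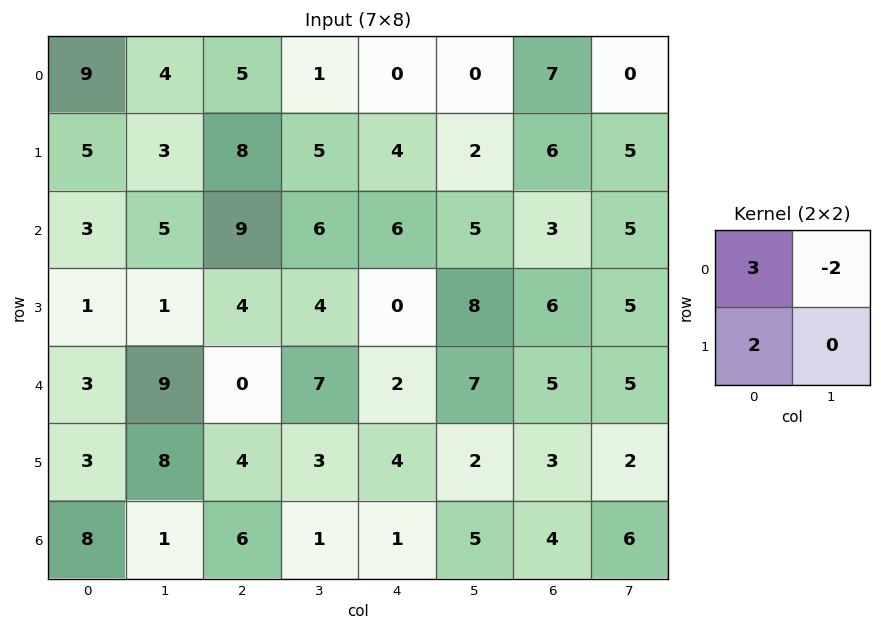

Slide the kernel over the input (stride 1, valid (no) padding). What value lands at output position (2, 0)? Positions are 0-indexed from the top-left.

The receptive field on the input at this output position is [3 5 / 1 1]. Elementwise product with the kernel and sum: 3·3 + 5·-2 + 1·2.

1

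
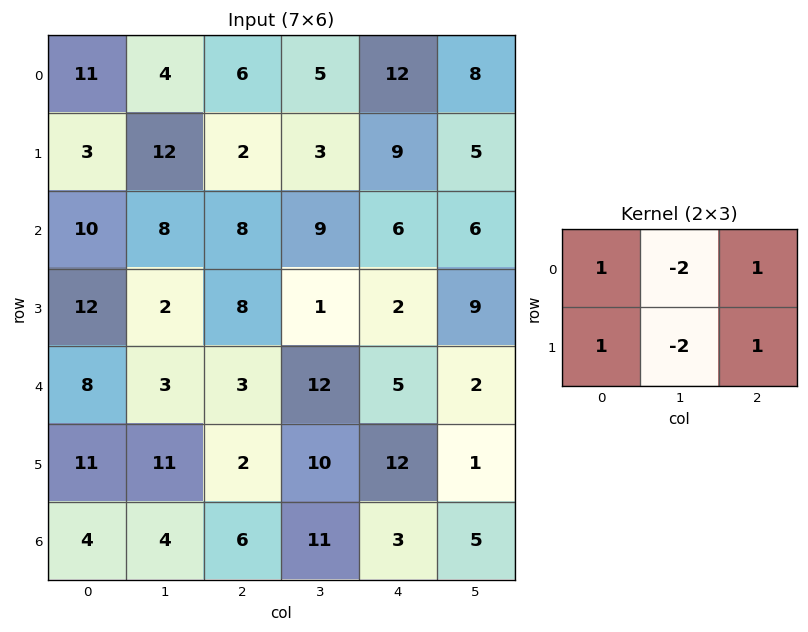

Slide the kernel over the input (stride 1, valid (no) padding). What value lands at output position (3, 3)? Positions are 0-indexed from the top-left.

The receptive field on the input at this output position is [1 2 9 / 12 5 2]. Elementwise product with the kernel and sum: 1·1 + 2·-2 + 9·1 + 12·1 + 5·-2 + 2·1.

10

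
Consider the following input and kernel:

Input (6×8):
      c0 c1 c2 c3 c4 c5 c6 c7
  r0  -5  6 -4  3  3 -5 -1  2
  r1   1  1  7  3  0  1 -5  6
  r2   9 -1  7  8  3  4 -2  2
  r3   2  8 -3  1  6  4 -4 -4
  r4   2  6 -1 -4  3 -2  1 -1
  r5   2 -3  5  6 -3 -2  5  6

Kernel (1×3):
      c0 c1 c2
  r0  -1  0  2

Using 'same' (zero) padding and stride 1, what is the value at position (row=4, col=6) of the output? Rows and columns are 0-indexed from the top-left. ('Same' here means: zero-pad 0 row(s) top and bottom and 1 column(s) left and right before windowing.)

0

The receptive field on the zero-padded input at this output position is [-2 1 -1]. Elementwise product with the kernel and sum: -2·-1 + -1·2.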